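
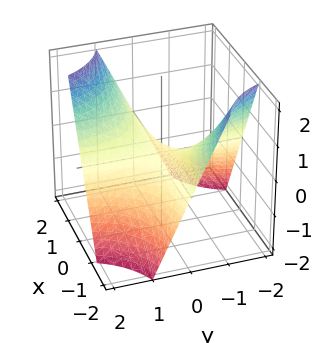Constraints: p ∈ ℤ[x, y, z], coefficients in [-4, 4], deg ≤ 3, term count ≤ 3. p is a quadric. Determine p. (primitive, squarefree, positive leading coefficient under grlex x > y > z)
1. Degree: a saddle surface; a quadric, so deg p = 2.
2. Checking where it meets the axes: the visible x-axis segment lies entirely on the surface; it crosses the z-axis at the gridline z = 0; every point of the y-axis in the box is on the surface.
3. The integer polynomial consistent with all of this is the stated p.

x*y - z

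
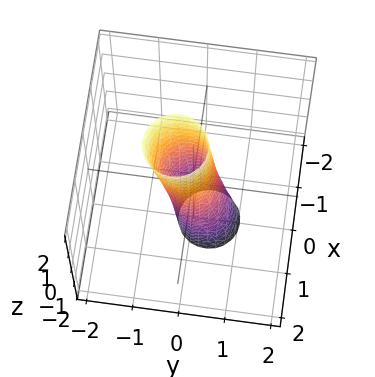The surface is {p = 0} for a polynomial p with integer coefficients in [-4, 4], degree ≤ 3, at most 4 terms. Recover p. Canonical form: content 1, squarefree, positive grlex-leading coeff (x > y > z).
First, deg p = 2.
Next, against the integer gridlines: the surface avoids every integer z-axis point in the box.
Finally, together with the visible shape, these determine p as stated.

3*x^2 + 3*y^2 + y*z - 1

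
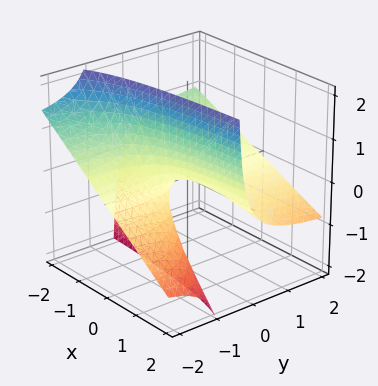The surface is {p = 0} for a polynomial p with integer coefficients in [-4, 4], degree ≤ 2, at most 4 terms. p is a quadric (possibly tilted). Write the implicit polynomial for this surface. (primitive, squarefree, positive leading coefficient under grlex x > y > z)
x*y + 2*y*z + z

The degree is 2 — no degree-1 surface has this shape.
Reading off the gridlines: one z-axis crossing is at z = 0; the visible y-axis segment lies entirely on the surface; the visible x-axis segment lies entirely on the surface.
The integer polynomial consistent with all of this is the stated p.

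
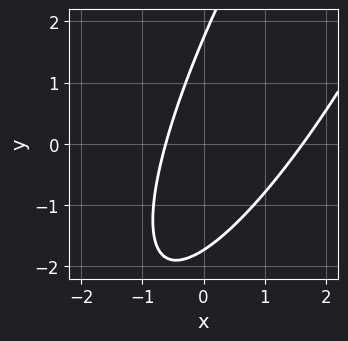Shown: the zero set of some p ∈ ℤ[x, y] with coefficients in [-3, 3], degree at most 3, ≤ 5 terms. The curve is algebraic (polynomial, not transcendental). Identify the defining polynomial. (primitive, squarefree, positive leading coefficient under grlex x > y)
First, degree: a generic line meets the curve in up to 2 points, so deg p = 2.
Finally, putting this together gives p.

3*x^2 - 3*x*y + y^2 - 3*x - 3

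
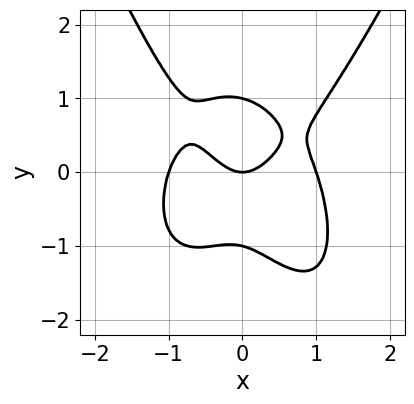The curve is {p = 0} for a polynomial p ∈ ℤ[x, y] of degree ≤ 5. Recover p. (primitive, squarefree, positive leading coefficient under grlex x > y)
3*x^4 - x*y^2 - 2*y^3 - 3*x^2 + 2*y

The degree is 4 — no degree-3 curve has this shape.
Observable constraints: among the integer gridlines, it crosses the y-axis at y ∈ {-1, 0, 1}; among the integer gridlines, it crosses the x-axis at x ∈ {-1, 0, 1}.
The integer polynomial consistent with all of this is the stated p.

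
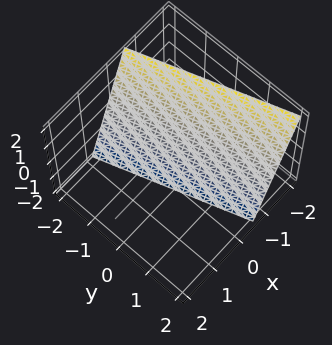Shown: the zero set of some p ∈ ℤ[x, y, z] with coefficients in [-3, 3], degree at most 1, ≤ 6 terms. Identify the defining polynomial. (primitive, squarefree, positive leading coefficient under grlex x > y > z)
3*x + y + z + 2

First, degree: every cross-section is a straight line — this is a plane, so deg p = 1.
Next, checking where it meets the axes: one y-axis crossing is at y = -2; it meets the z-axis at z = -2 (among the integer gridlines).
Finally, matching integer coefficients to the picture gives p.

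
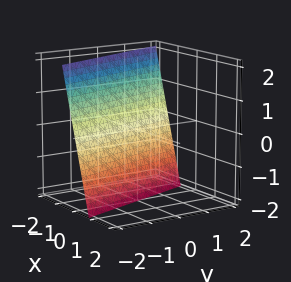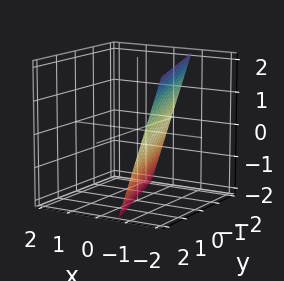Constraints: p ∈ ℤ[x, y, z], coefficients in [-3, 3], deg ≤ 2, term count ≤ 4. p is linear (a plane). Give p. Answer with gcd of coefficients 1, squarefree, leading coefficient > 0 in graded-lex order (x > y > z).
3*x + y + z + 2

The degree is 1 — the surface is flat (a plane).
Checking where it meets the axes: it meets the y-axis at y = -2 (among the integer gridlines); it meets the z-axis at z = -2 (among the integer gridlines).
Matching integer coefficients to the picture gives p.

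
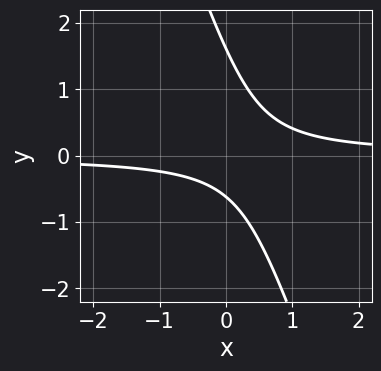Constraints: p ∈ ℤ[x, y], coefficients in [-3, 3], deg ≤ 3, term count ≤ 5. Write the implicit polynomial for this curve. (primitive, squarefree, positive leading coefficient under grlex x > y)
First, degree: no degree-1 curve has this shape, so deg p = 2.
Then, observable constraints: the curve avoids every integer x-axis point in the box.
Finally, the integer polynomial consistent with all of this is the stated p.

3*x*y + y^2 - y - 1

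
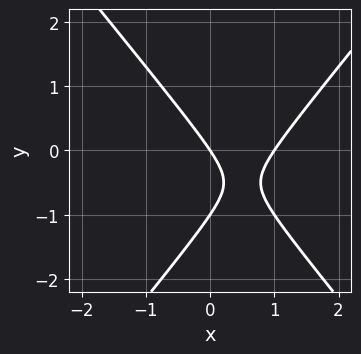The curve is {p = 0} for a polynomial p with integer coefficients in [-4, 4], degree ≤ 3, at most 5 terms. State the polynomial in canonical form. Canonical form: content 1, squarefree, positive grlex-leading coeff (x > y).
3*x^2 - 2*y^2 - 3*x - 2*y

First, deg p = 2.
Then, observable constraints: among the integer gridlines, it crosses the y-axis at y ∈ {-1, 0}; the x-axis gridline crossings are at x ∈ {0, 1}.
Finally, together with the visible shape, these determine p as stated.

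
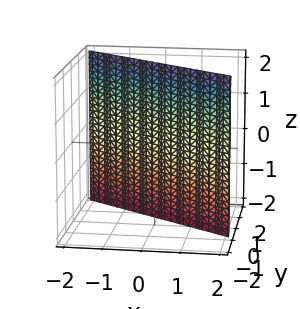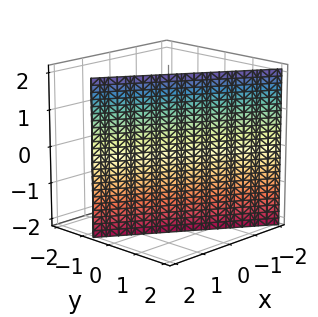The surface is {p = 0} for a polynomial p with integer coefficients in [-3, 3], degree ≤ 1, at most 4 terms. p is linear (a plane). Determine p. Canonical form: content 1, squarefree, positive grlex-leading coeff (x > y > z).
2*x + 3*y - 2

The degree is 1 — every cross-section is a straight line — this is a plane.
Reading off the gridlines: it crosses the x-axis at the gridline x = 1; no z-intercept at any integer in the box.
Solving for integer coefficients yields p as stated.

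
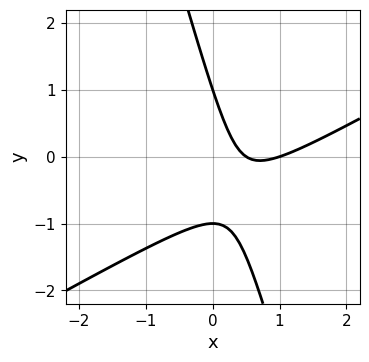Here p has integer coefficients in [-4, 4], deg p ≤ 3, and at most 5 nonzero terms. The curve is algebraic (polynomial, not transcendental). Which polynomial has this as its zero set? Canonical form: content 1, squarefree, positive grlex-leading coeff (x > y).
(a) deg p = 2.
(b) Checking where it meets the axes: among the integer gridlines, it crosses the y-axis at y ∈ {-1, 1}; one x-axis crossing is at x = 1.
(c) Matching integer coefficients to the picture gives p.

2*x^2 - 3*x*y - y^2 - 3*x + 1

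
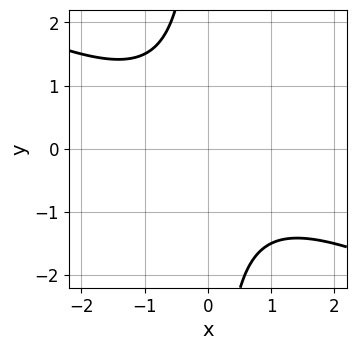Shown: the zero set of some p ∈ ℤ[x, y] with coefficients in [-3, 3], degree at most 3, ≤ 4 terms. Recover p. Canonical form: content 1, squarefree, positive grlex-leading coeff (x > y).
x^2 + 2*x*y + 2

First, degree: a generic line meets the curve in up to 2 points, so deg p = 2.
Next, checking where it meets the axes: the curve avoids every integer x-axis point in the box; the curve avoids every integer y-axis point in the box.
Finally, fitting integer coefficients to these (and the overall shape) gives p.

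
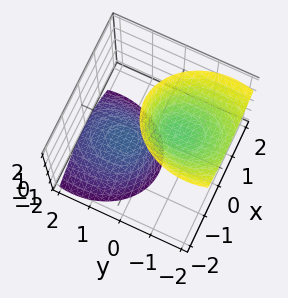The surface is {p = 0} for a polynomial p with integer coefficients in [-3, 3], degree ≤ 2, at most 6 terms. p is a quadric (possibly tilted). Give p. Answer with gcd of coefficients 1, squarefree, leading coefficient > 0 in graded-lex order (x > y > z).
3*x^2 - x*z + 2*y^2 + 3*y*z - z^2 + 2

The picture has 2 separate pieces. Treating them together as one polynomial.
The degree is 2 — a generic line meets the surface in up to 2 points.
From the axis intercepts and sections: it misses every integer gridline on the y-axis; no x-intercept at any integer in the box.
The integer polynomial consistent with all of this is the stated p.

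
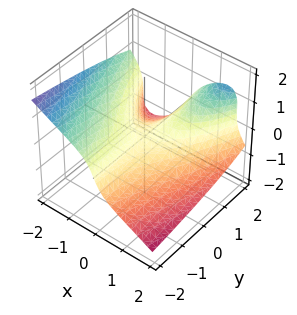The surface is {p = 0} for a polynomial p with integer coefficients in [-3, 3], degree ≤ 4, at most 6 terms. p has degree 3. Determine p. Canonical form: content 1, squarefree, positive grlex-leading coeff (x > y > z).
2*x^3 - 3*x*z^2 + 3*z^3 - 3*x*y + 3*z

First, degree: no degree-2 surface has this shape, so deg p = 3.
Then, observable constraints: it meets the x-axis at x = 0 (among the integer gridlines); every point of the y-axis in the box is on the surface; one z-axis crossing is at z = 0.
Finally, these observations pin down the coefficients.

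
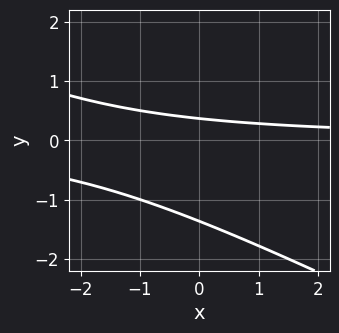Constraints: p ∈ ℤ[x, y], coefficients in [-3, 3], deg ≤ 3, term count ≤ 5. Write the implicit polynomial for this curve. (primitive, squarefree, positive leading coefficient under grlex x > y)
x*y + 2*y^2 + 2*y - 1

Degree: no degree-1 curve has this shape, so deg p = 2.
From the visible intercepts: the curve avoids every integer x-axis point in the box.
Solving for integer coefficients yields p as stated.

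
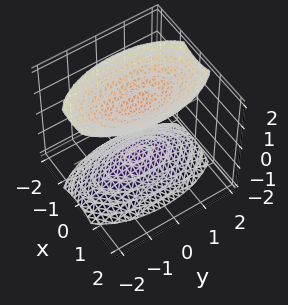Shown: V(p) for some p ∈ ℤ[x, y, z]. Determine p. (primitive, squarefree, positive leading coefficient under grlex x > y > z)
3*x^2 + y^2 - 2*z^2 + 3

First, the picture has 2 separate pieces. They look like related sheets of one shape, so recover p as a whole.
Next, degree: two sheets facing apart; a quadric, so deg p = 2.
Then, symmetries: it's symmetric under y → −y, forcing even powers of y; mirror symmetry x ↦ −x ⇒ only even powers of x; mirror symmetry z ↦ −z ⇒ only even powers of z.
Next, from the visible intercepts: no y-intercept at any integer in the box; no x-intercept at any integer in the box.
Finally, the integer polynomial consistent with all of this is the stated p.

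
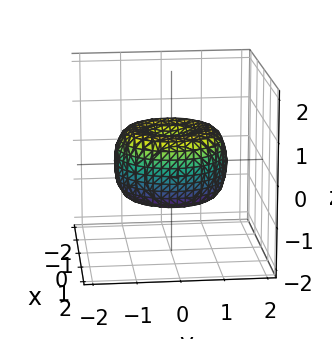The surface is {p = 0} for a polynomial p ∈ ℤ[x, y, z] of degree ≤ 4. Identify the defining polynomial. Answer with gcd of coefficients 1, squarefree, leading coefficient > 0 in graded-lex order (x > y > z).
2*x^4 + 4*x^2*y^2 + 2*y^4 - 3*x^2 - 3*y^2 + 3*z^2 - 1

First, deg p = 4. The shape is more complex than any degree-3 surface.
Next, by symmetry, every cross-section ⟂ z is a circle, so x, y appear only via x² + y².
Then, from the visible intercepts: a circular section at z = 0 has radius between 1 and 2.
Finally, these observations pin down the coefficients.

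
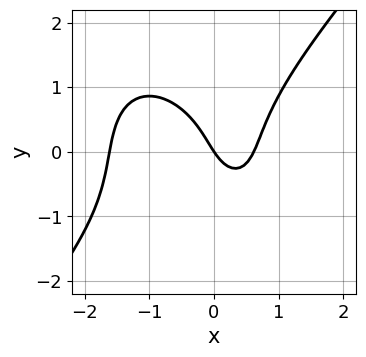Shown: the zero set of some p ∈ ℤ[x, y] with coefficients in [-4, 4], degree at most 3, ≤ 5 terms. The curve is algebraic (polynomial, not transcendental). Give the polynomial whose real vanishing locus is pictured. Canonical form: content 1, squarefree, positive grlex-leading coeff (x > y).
(a) The degree is 3 — no degree-2 curve has this shape.
(b) From the visible intercepts: it crosses the x-axis at the gridline x = 0; it meets the y-axis at y = 0 (among the integer gridlines).
(c) Matching integer coefficients to the picture gives p.

3*x^3 - 2*y^3 + 3*x^2 - 3*x - 2*y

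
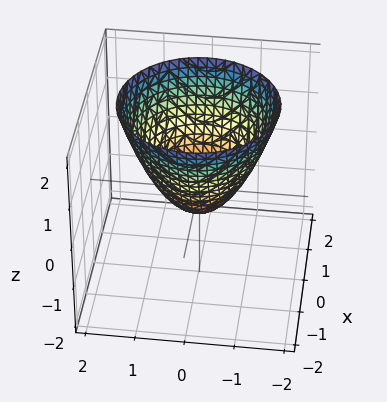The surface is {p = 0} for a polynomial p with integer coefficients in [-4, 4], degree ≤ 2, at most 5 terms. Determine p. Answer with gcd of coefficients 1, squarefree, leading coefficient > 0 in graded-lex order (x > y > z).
2*x^2 + 2*y^2 - 2*z - 1

(a) deg p = 2. The shape is more complex than any degree-1 surface.
(b) Symmetries: the z-axis is an axis of rotation, so x and y enter only as x² + y².
(c) Observable constraints: a circular section at z = 1 has radius between 1 and 2.
(d) Fitting integer coefficients to these (and the overall shape) gives p.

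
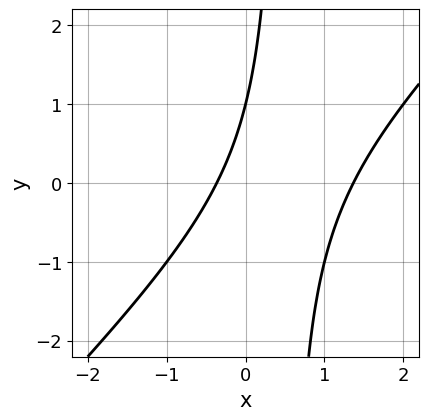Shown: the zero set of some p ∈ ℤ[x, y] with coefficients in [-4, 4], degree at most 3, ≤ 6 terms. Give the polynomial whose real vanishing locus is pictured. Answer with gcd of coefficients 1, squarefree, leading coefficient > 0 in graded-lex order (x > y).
2*x^2 - 2*x*y - 2*x + y - 1

First, the degree is 2 — the shape is more complex than any degree-1 curve.
Next, observable constraints: it meets the y-axis at y = 1 (among the integer gridlines).
Finally, fitting integer coefficients to these (and the overall shape) gives p.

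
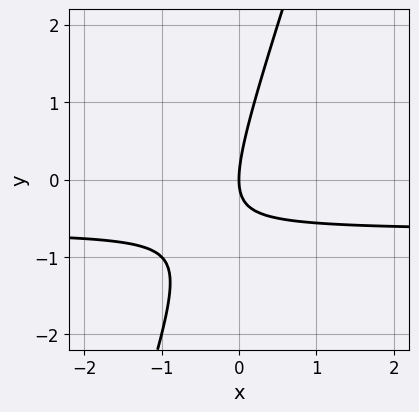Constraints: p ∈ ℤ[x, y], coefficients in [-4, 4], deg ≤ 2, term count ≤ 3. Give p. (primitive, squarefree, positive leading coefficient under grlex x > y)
1. deg p = 2. The shape is more complex than any degree-1 curve.
2. Reading off the gridlines: it meets the y-axis at y = 0 (among the integer gridlines); it meets the x-axis at x = 0 (among the integer gridlines).
3. Together with the visible shape, these determine p as stated.

3*x*y - y^2 + 2*x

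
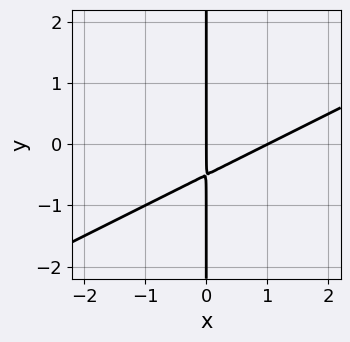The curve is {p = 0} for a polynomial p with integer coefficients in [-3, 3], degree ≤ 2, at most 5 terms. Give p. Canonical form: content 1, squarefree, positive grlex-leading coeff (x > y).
First, degree: the shape is more complex than any degree-1 curve, so deg p = 2.
Then, against the integer gridlines: the visible y-axis segment lies entirely on the curve; among the integer gridlines, it crosses the x-axis at x ∈ {0, 1}.
Finally, fitting integer coefficients to these (and the overall shape) gives p.

x^2 - 2*x*y - x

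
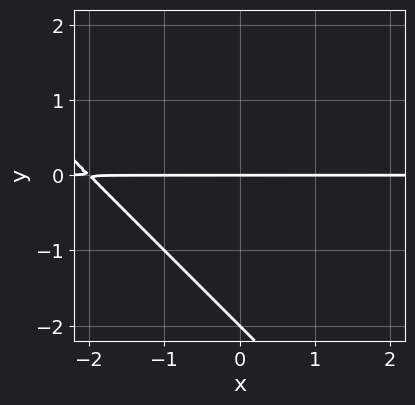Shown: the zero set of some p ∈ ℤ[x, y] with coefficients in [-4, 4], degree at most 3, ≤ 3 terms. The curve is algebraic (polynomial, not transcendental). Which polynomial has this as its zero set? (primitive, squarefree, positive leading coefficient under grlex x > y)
Degree: a generic line meets the curve in up to 2 points, so deg p = 2.
Against the integer gridlines: the y-axis gridline crossings are at y ∈ {-2, 0}; every point of the x-axis in the box is on the curve.
Fitting integer coefficients to these (and the overall shape) gives p.

x*y + y^2 + 2*y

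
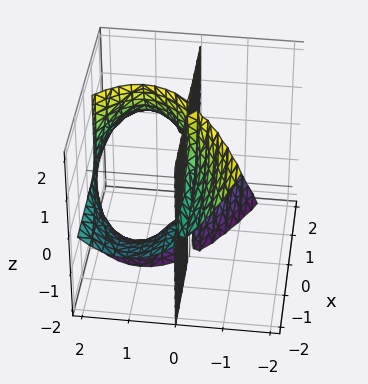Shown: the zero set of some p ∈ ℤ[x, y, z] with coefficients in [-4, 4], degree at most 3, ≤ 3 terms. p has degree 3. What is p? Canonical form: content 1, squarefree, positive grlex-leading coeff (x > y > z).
x*y*z + y^3 - 2*y^2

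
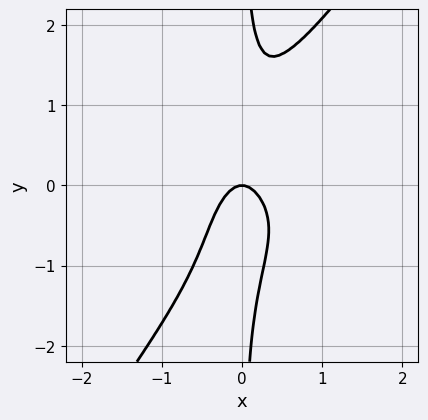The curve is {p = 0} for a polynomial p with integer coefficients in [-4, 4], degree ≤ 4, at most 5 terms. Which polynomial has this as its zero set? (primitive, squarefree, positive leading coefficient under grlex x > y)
3*x^2*y^2 - 2*x*y^3 + 3*x^2 + y

First, degree: a generic line meets the curve in up to 4 points, so deg p = 4.
Next, from the visible intercepts: it meets the y-axis at y = 0 (among the integer gridlines); it meets the x-axis at x = 0 (among the integer gridlines).
Finally, solving for integer coefficients yields p as stated.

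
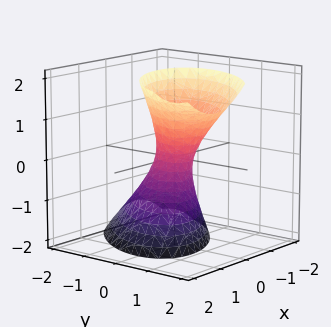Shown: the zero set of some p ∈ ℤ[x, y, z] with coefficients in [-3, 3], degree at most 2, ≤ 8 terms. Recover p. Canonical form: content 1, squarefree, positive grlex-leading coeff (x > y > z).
3*x^2 - 3*x*y + 3*y^2 - 2*y*z - z^2 - 1

(a) The degree is 2 — no degree-1 surface has this shape.
(b) From the axis intercepts and sections: it misses every integer gridline on the z-axis.
(c) Matching integer coefficients to the picture gives p.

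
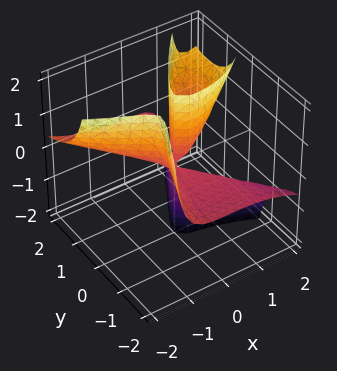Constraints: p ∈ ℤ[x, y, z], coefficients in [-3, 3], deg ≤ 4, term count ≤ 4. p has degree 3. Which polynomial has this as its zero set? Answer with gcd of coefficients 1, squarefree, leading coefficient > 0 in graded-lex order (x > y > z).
x^3 - 3*x*y*z + 2*y^2*z - x*z

1. The degree is 3 — the shape is more complex than any degree-2 surface.
2. Against the integer gridlines: the visible z-axis segment lies entirely on the surface; it crosses the x-axis at the gridline x = 0; the visible y-axis segment lies entirely on the surface.
3. Together with the visible shape, these determine p as stated.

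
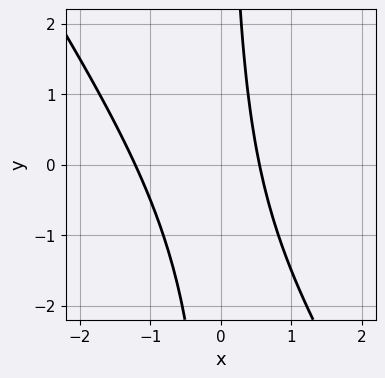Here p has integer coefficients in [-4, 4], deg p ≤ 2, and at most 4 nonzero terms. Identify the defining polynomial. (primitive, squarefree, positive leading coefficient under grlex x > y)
1. Degree: no degree-1 curve has this shape, so deg p = 2.
2. Against the integer gridlines: the curve avoids every integer y-axis point in the box.
3. These observations pin down the coefficients.

3*x^2 + 2*x*y + 2*x - 2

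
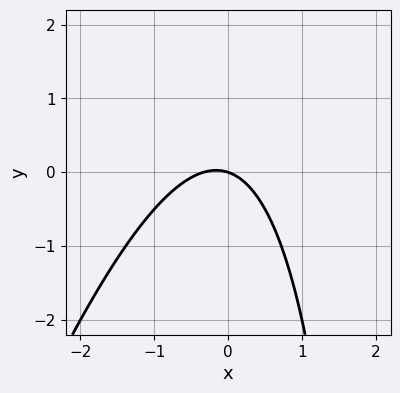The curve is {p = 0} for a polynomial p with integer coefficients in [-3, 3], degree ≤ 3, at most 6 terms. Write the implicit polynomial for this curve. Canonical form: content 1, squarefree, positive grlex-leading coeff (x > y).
(a) The degree is 2 — the shape is more complex than any degree-1 curve.
(b) From the axis intercepts and sections: it crosses the x-axis at the gridline x = 0; it crosses the y-axis at the gridline y = 0.
(c) Putting this together gives p.

3*x^2 - x*y + x + 3*y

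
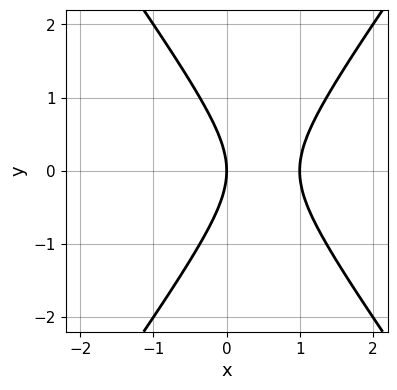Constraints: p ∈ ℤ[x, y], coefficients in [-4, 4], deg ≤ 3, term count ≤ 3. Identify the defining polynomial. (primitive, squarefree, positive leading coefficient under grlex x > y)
2*x^2 - y^2 - 2*x

The degree is 2 — no degree-1 curve has this shape.
Symmetries: mirror symmetry y ↦ −y ⇒ only even powers of y.
From the axis intercepts and sections: it meets the y-axis at y = 0 (among the integer gridlines); among the integer gridlines, it crosses the x-axis at x ∈ {0, 1}.
Solving for integer coefficients yields p as stated.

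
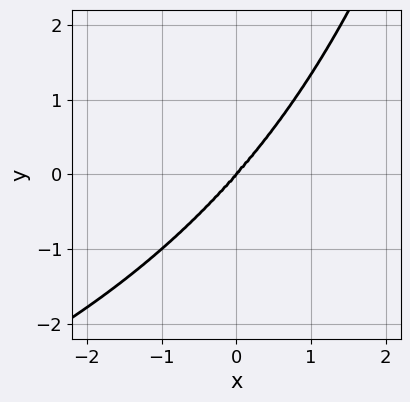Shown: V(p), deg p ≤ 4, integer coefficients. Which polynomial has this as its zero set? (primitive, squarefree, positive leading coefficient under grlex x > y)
x^2*y^2 + 3*x^3 - 2*y^3

1. deg p = 4. A generic line meets the curve in up to 4 points.
2. Observable constraints: one x-axis crossing is at x = 0; one y-axis crossing is at y = 0.
3. These observations pin down the coefficients.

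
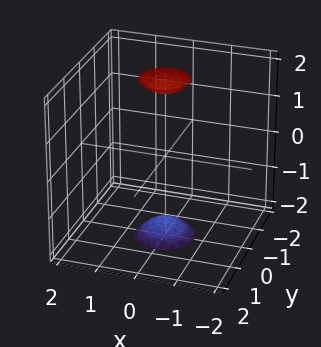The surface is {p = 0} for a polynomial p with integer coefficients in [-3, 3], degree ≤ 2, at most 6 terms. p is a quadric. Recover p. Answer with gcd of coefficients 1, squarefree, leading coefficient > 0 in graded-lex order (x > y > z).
3*x^2 + 3*y^2 - z^2 + 3

(a) I count 2 distinct pieces. Treating them together as one polynomial.
(b) The degree is 2 — two separate bowl-shaped sheets opening away from each other; a quadric.
(c) Symmetries: mirror symmetry z ↦ −z ⇒ only even powers of z; every cross-section ⟂ z is a circle, so x, y appear only via x² + y².
(d) Observable constraints: no x-intercept at any integer in the box; the surface avoids every integer y-axis point in the box; a circular section at z = -2 has radius between 0 and 1.
(e) Matching integer coefficients to the picture gives p.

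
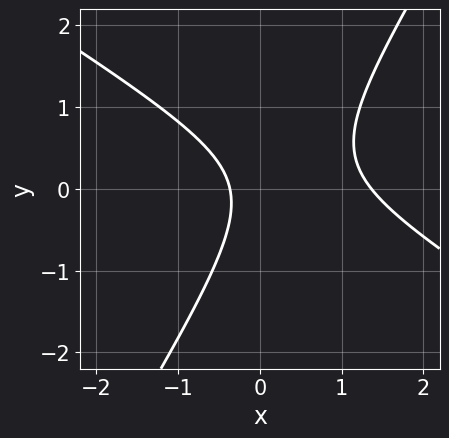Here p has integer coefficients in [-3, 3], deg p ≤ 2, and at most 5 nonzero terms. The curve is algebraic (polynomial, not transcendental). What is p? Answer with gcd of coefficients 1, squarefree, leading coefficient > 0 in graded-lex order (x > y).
The degree is 2 — a generic line meets the curve in up to 2 points.
From the axis intercepts and sections: it misses every integer gridline on the y-axis.
These observations pin down the coefficients.

2*x^2 + 2*x*y - 2*y^2 - 2*x - 1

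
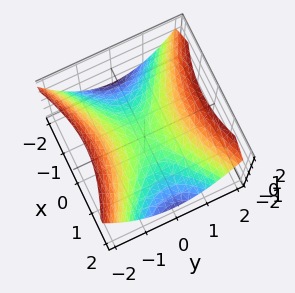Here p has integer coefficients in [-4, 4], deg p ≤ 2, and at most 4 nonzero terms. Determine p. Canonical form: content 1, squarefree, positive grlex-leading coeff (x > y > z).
First, the degree is 2 — a saddle surface; a quadric.
Next, symmetries: it's symmetric under x → −x, forcing even powers of x; the y ↦ −y reflection is a symmetry, so y appears only in even powers.
Then, checking where it meets the axes: it meets the y-axis at y = 0 (among the integer gridlines); one x-axis crossing is at x = 0; one z-axis crossing is at z = 0.
Finally, fitting integer coefficients to these (and the overall shape) gives p.

x^2 - 2*y^2 + 3*z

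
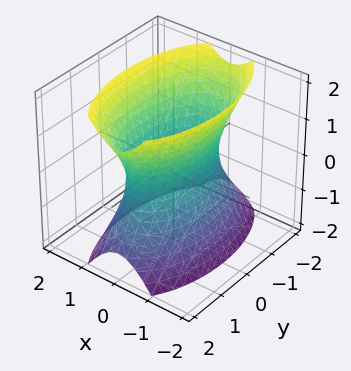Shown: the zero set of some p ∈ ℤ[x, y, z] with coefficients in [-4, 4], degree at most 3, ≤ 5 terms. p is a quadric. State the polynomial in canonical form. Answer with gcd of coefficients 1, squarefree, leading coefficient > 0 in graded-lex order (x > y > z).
3*x^2 + y^2 - z^2 - 2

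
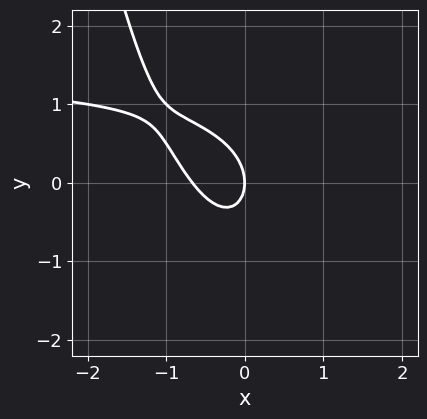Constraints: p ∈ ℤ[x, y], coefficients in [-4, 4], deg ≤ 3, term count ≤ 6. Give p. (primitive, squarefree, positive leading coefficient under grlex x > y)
1. Degree: the shape is more complex than any degree-2 curve, so deg p = 3.
2. From the axis intercepts and sections: one y-axis crossing is at y = 0; it meets the x-axis at x = 0 (among the integer gridlines).
3. These observations pin down the coefficients.

2*x^2*y - 3*x^2 - x*y - 2*y^2 - 2*x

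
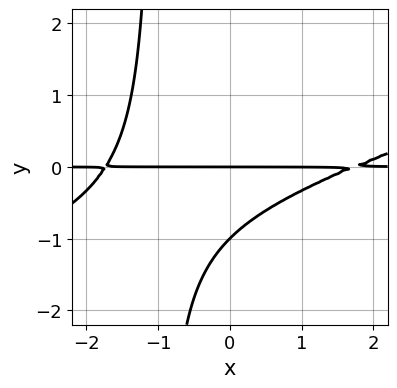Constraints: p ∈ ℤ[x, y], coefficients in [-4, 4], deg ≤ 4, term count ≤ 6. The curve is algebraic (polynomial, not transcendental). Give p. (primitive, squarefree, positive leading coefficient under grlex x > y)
(a) Degree: the shape is more complex than any degree-2 curve, so deg p = 3.
(b) Checking where it meets the axes: among the integer gridlines, it crosses the y-axis at y ∈ {-1, 0}; every point of the x-axis in the box is on the curve.
(c) The integer polynomial consistent with all of this is the stated p.

x^2*y - 3*x*y^2 - 3*y^2 - 3*y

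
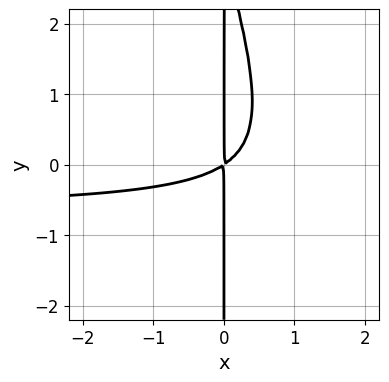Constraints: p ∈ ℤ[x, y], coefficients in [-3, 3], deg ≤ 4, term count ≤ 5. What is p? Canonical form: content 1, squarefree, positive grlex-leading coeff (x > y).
3*x^2*y + x*y^2 + 2*x^2 - 3*x*y

deg p = 3. The shape is more complex than any degree-2 curve.
Reading off the gridlines: the visible y-axis segment lies entirely on the curve.
Together with the visible shape, these determine p as stated.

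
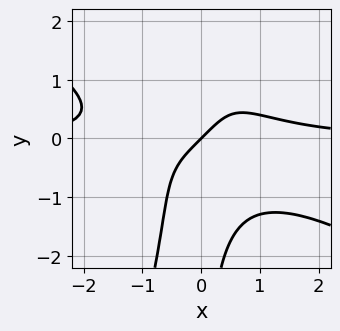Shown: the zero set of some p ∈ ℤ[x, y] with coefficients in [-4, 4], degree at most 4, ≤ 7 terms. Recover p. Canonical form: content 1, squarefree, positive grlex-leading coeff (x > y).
(a) deg p = 4. The shape is more complex than any degree-3 curve.
(b) From the axis intercepts and sections: it crosses the x-axis at the gridline x = 0; it crosses the y-axis at the gridline y = 0.
(c) Solving for integer coefficients yields p as stated.

2*x^3*y + 3*x^2*y^2 - x*y^3 - 2*x + 2*y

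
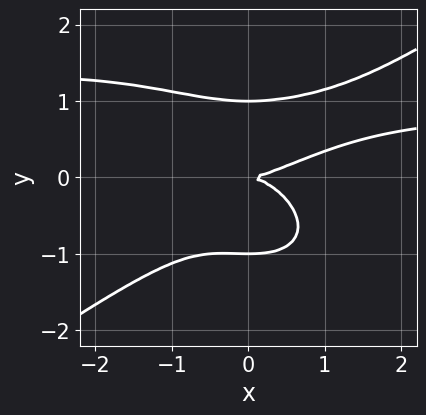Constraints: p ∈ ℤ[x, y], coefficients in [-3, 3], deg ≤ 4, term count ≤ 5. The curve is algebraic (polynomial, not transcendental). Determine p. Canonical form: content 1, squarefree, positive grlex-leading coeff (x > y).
x^3*y - 3*y^4 - x^3 + x^2*y + 3*y^2

1. deg p = 4.
2. From the visible intercepts: among the integer gridlines, it crosses the y-axis at y ∈ {-1, 0, 1}; it crosses the x-axis at the gridline x = 0.
3. These observations pin down the coefficients.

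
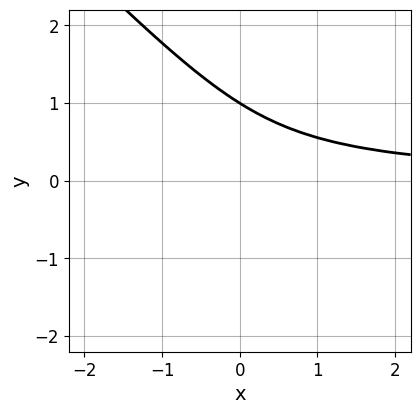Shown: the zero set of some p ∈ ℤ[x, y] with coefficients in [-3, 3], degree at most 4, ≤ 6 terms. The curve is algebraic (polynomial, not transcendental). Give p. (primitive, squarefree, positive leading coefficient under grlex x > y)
3*x*y^2 + 3*y^3 + 2*x*y - y - 2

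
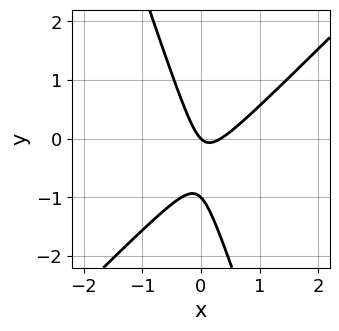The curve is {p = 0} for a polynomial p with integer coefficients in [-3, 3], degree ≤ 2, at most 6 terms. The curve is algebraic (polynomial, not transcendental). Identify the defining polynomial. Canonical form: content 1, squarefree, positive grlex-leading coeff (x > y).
3*x^2 - 2*x*y - y^2 - x - y

The degree is 2 — the shape is more complex than any degree-1 curve.
Checking where it meets the axes: it meets the x-axis at x = 0 (among the integer gridlines); among the integer gridlines, it crosses the y-axis at y ∈ {-1, 0}.
Solving for integer coefficients yields p as stated.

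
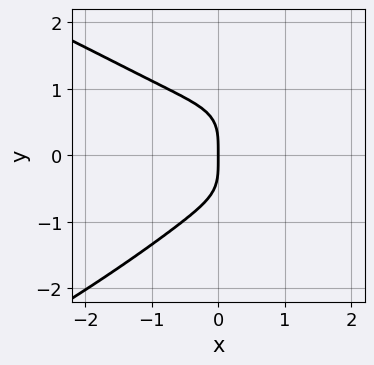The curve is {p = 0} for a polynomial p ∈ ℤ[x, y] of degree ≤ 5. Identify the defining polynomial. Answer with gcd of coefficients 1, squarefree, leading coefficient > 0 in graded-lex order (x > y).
The degree is 4 — a generic line meets the curve in up to 4 points.
Checking where it meets the axes: one x-axis crossing is at x = 0; it crosses the y-axis at the gridline y = 0.
Together with the visible shape, these determine p as stated.

3*y^4 + 3*x^3 + 2*x^2*y - x^2 + 3*x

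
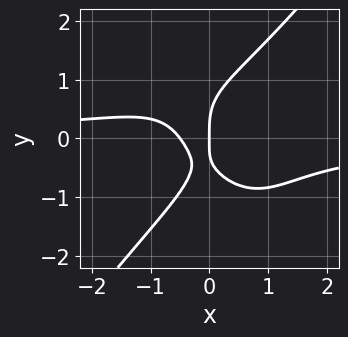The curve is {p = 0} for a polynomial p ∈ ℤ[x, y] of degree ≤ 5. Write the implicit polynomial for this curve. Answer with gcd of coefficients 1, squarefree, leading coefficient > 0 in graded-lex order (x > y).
(a) Degree: the shape is more complex than any degree-3 curve, so deg p = 4.
(b) Checking where it meets the axes: it crosses the x-axis at the gridline x = 0; it crosses the y-axis at the gridline y = 0.
(c) Putting this together gives p.

2*x^3*y - y^4 + 2*x^2 + x*y + x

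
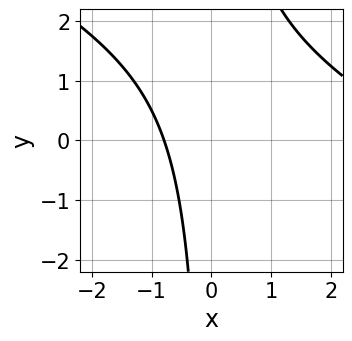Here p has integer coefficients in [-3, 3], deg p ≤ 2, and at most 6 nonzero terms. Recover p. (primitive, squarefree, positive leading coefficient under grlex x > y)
1. Degree: a generic line meets the curve in up to 2 points, so deg p = 2.
2. Reading off the gridlines: it misses every integer gridline on the y-axis.
3. Fitting integer coefficients to these (and the overall shape) gives p.

x^2 + 2*x*y - 3*x - 3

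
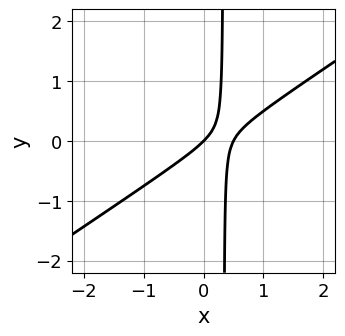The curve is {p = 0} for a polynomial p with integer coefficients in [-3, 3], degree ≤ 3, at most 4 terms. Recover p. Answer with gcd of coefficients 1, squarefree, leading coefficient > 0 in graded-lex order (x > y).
First, degree: a generic line meets the curve in up to 2 points, so deg p = 2.
Next, reading off the gridlines: one x-axis crossing is at x = 0; it meets the y-axis at y = 0 (among the integer gridlines).
Finally, putting this together gives p.

2*x^2 - 3*x*y - x + y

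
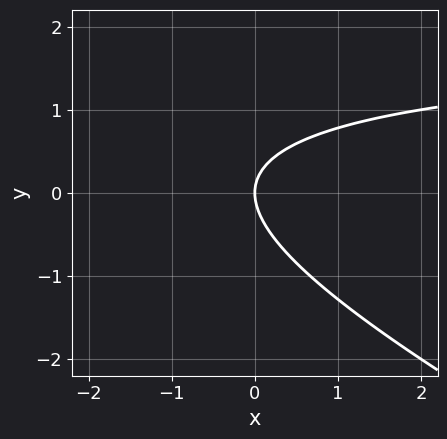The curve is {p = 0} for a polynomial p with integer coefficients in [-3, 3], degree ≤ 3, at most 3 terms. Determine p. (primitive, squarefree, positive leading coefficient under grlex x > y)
1. deg p = 2. A generic line meets the curve in up to 2 points.
2. Observable constraints: it crosses the y-axis at the gridline y = 0; one x-axis crossing is at x = 0.
3. These observations pin down the coefficients.

x*y + 2*y^2 - 2*x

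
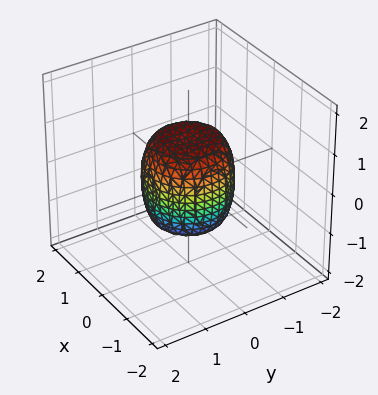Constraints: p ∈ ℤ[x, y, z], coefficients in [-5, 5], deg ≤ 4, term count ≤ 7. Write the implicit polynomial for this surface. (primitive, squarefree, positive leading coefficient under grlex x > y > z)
2*x^4 + 4*x^2*y^2 + 2*y^4 - x^2 - y^2 + z^2 - 1

1. Degree: no degree-3 surface has this shape, so deg p = 4.
2. Symmetry: the surface is invariant under rotation about z: p = q(x² + y², z).
3. From the axis intercepts and sections: the z-axis gridline crossings are at z ∈ {-1, 1}; among the integer gridlines, it crosses the x-axis at x ∈ {-1, 1}; a circular section at z = -1 has radius between 0 and 1; the y-axis gridline crossings are at y ∈ {-1, 1}.
4. The integer polynomial consistent with all of this is the stated p.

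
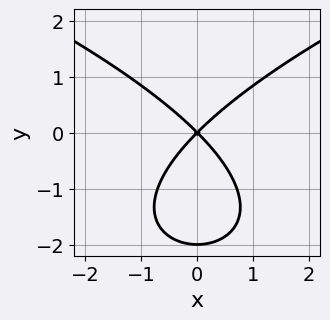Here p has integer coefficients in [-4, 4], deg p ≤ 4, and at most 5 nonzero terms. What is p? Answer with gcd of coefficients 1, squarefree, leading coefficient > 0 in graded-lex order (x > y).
First, the degree is 3 — the shape is more complex than any degree-2 curve.
Then, symmetries: mirror symmetry x ↦ −x ⇒ only even powers of x.
Then, observable constraints: it crosses the x-axis at the gridline x = 0; the y-axis gridline crossings are at y ∈ {-2, 0}.
Finally, solving for integer coefficients yields p as stated.

y^3 - 2*x^2 + 2*y^2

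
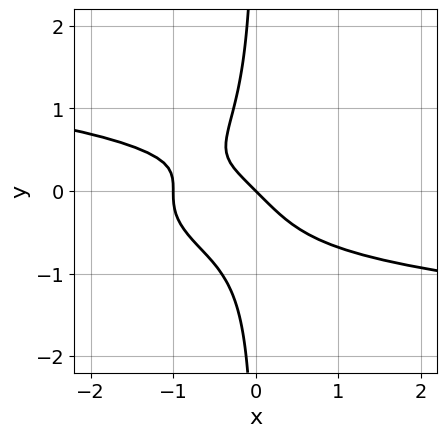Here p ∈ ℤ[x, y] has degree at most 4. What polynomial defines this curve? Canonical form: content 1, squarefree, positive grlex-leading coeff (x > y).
Degree: the shape is more complex than any degree-3 curve, so deg p = 4.
Reading off the gridlines: among the integer gridlines, it crosses the x-axis at x ∈ {-1, 0}; one y-axis crossing is at y = 0.
Together with the visible shape, these determine p as stated.

2*x*y^3 + x^2 + x*y + x + y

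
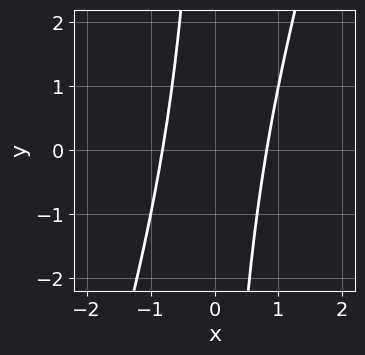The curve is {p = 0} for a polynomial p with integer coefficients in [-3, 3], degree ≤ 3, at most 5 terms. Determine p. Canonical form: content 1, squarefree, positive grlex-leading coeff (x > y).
The degree is 2 — no degree-1 curve has this shape.
Observable constraints: the curve avoids every integer y-axis point in the box.
Fitting integer coefficients to these (and the overall shape) gives p.

3*x^2 - x*y - 2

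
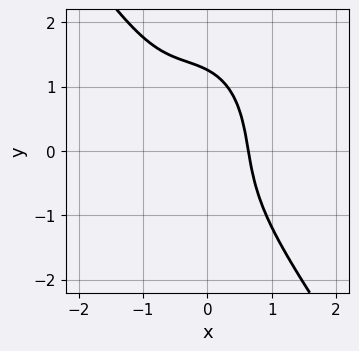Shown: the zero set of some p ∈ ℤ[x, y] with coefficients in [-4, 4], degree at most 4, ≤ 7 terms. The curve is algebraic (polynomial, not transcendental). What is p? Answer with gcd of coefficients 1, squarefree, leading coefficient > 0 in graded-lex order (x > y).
3*x^3 + y^3 + 3*x^2 + 2*x*y - 2

(a) deg p = 3. No degree-2 curve has this shape.
(b) Solving for integer coefficients yields p as stated.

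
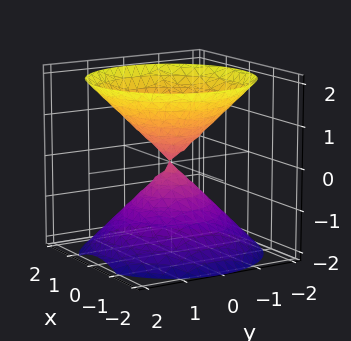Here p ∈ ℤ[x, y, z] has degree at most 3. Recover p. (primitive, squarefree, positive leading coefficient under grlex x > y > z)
x^2 + y^2 - z^2

(a) There are 2 components. They look like related sheets of one shape, so recover p as a whole.
(b) deg p = 2. A double cone through the origin; a quadric.
(c) Symmetry: every cross-section ⟂ z is a circle, so x, y appear only via x² + y²; mirror symmetry z ↦ −z ⇒ only even powers of z.
(d) Observable constraints: it meets the y-axis at y = 0 (among the integer gridlines); one z-axis crossing is at z = 0; it meets the x-axis at x = 0 (among the integer gridlines).
(e) These observations pin down the coefficients.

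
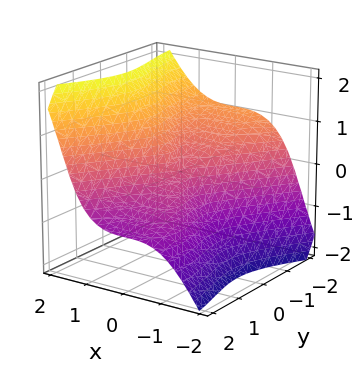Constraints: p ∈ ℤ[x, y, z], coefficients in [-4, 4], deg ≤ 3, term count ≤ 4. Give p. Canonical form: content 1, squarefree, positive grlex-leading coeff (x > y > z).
The degree is 3 — no degree-2 surface has this shape.
Observable constraints: it crosses the x-axis at the gridline x = 0; one z-axis crossing is at z = 0; it crosses the y-axis at the gridline y = 0.
These observations pin down the coefficients.

3*x^3 - y^3 - 2*y^2*z - z^3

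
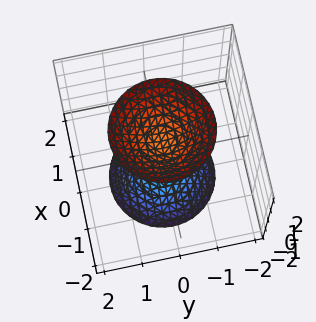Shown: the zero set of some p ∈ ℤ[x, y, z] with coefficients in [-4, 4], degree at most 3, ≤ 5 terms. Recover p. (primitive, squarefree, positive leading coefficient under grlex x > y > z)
The picture has 2 separate pieces. They look like related sheets of one shape, so recover p as a whole.
Degree: no degree-1 surface has this shape, so deg p = 2.
By symmetry, the surface is invariant under rotation about z: p = q(x² + y², z).
Against the integer gridlines: no x-intercept at any integer in the box; among the integer gridlines, it crosses the z-axis at z ∈ {-1, 1}; it misses every integer gridline on the y-axis.
Matching integer coefficients to the picture gives p.

2*x^2 + 2*y^2 - z^2 + 1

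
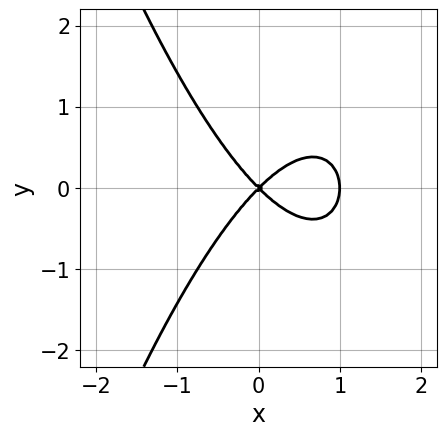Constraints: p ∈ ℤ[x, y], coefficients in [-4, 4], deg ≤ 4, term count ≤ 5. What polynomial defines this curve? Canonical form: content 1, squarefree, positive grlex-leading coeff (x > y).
x^3 - x^2 + y^2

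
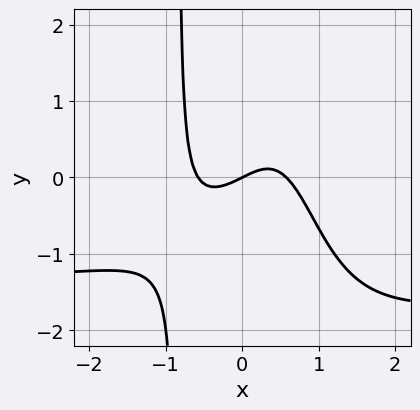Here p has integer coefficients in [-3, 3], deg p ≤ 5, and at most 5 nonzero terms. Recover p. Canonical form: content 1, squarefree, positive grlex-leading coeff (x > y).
deg p = 4. A generic line meets the curve in up to 4 points.
Observable constraints: it crosses the x-axis at the gridline x = 0; it meets the y-axis at y = 0 (among the integer gridlines).
These observations pin down the coefficients.

2*x^3*y + 3*x^3 - x^2*y - x + 2*y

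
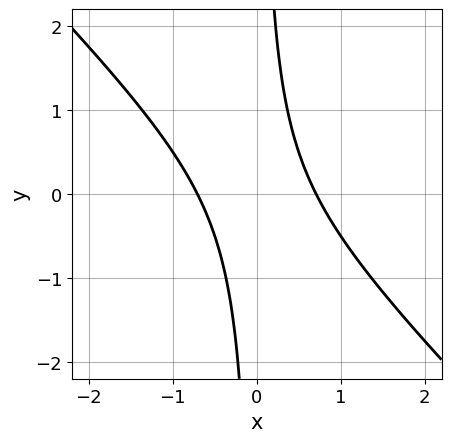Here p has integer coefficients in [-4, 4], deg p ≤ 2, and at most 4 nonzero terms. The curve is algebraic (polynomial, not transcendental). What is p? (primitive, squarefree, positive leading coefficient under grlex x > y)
The degree is 2 — the shape is more complex than any degree-1 curve.
Checking where it meets the axes: it misses every integer gridline on the y-axis.
Matching integer coefficients to the picture gives p.

2*x^2 + 2*x*y - 1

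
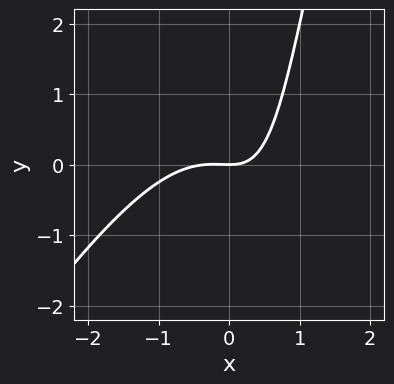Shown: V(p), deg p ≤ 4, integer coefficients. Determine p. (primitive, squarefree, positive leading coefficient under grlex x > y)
3*x^3 - 2*x^2*y + x^2 + 3*x*y - 3*y

1. Degree: the shape is more complex than any degree-2 curve, so deg p = 3.
2. Checking where it meets the axes: it crosses the x-axis at the gridline x = 0; it meets the y-axis at y = 0 (among the integer gridlines).
3. Together with the visible shape, these determine p as stated.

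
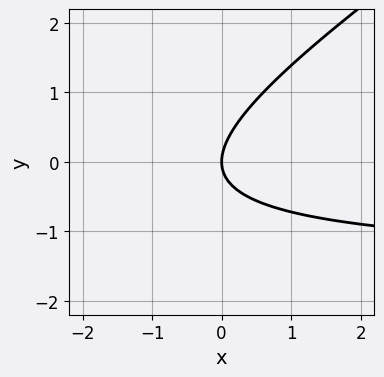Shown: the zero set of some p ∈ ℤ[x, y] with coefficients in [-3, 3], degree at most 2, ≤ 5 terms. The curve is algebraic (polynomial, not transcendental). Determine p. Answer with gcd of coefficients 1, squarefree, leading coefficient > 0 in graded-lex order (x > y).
(a) The degree is 2 — a generic line meets the curve in up to 2 points.
(b) From the axis intercepts and sections: it crosses the y-axis at the gridline y = 0; it crosses the x-axis at the gridline x = 0.
(c) Putting this together gives p.

2*x*y - 3*y^2 + 3*x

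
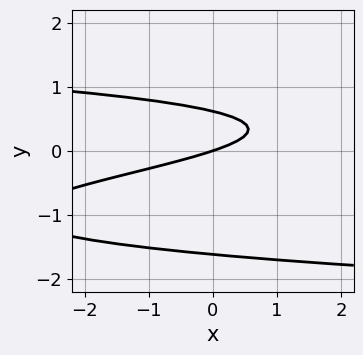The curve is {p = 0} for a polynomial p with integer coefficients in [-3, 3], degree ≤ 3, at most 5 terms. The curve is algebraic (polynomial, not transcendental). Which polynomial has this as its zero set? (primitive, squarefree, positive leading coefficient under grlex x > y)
1. Degree: a generic line meets the curve in up to 3 points, so deg p = 3.
2. Observable constraints: it meets the x-axis at x = 0 (among the integer gridlines); it meets the y-axis at y = 0 (among the integer gridlines).
3. Matching integer coefficients to the picture gives p.

3*y^3 + 3*y^2 + x - 3*y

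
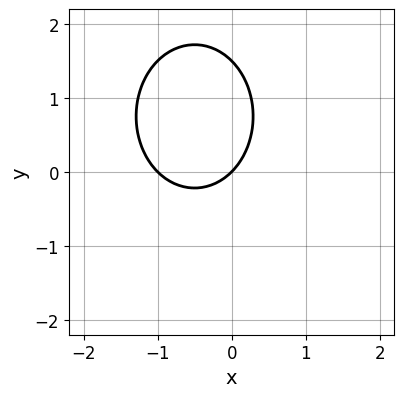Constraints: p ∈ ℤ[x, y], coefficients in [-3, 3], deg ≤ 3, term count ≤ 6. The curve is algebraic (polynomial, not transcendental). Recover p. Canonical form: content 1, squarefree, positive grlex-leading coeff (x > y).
The degree is 2 — a generic line meets the curve in up to 2 points.
From the visible intercepts: it meets the y-axis at y = 0 (among the integer gridlines); among the integer gridlines, it crosses the x-axis at x ∈ {-1, 0}.
Matching integer coefficients to the picture gives p.

3*x^2 + 2*y^2 + 3*x - 3*y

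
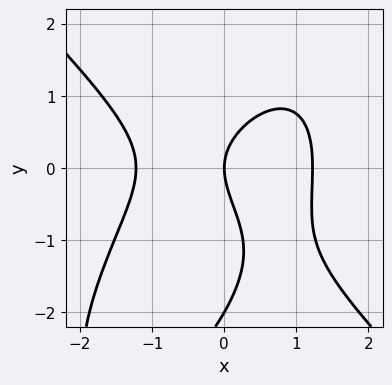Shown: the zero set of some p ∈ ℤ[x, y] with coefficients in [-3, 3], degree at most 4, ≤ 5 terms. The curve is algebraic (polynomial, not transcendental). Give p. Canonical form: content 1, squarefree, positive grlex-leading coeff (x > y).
2*x^3 - x*y^2 + y^3 + 2*y^2 - 3*x

deg p = 3.
From the visible intercepts: it meets the x-axis at x = 0 (among the integer gridlines); the y-axis gridline crossings are at y ∈ {-2, 0}.
Fitting integer coefficients to these (and the overall shape) gives p.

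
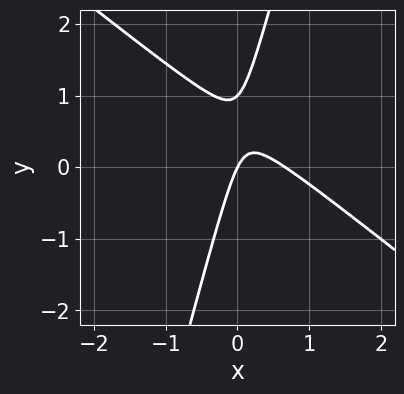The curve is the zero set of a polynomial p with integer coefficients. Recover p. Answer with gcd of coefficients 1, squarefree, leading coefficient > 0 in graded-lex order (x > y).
The degree is 2 — the shape is more complex than any degree-1 curve.
Against the integer gridlines: it meets the x-axis at x = 0 (among the integer gridlines); the y-axis gridline crossings are at y ∈ {0, 1}.
Assembling these constraints gives the stated polynomial.

3*x^2 + 3*x*y - y^2 - 2*x + y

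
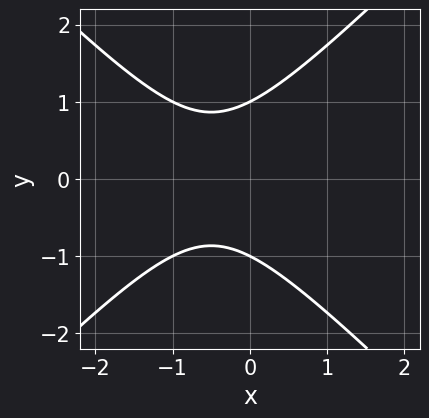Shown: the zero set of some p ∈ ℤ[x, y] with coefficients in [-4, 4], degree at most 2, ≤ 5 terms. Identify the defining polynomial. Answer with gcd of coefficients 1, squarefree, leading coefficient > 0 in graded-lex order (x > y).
First, degree: no degree-1 curve has this shape, so deg p = 2.
Next, symmetries: the y ↦ −y reflection is a symmetry, so y appears only in even powers.
Next, reading off the gridlines: no x-intercept at any integer in the box; the y-axis gridline crossings are at y ∈ {-1, 1}.
Finally, putting this together gives p.

x^2 - y^2 + x + 1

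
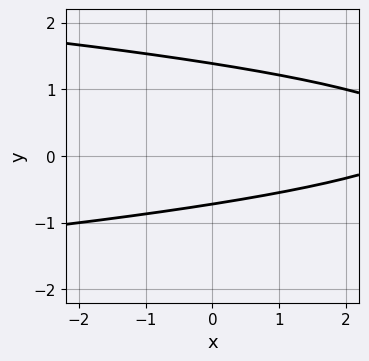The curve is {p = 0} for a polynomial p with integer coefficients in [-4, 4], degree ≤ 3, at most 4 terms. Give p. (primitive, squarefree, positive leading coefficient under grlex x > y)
3*y^2 + x - 2*y - 3

Degree: the shape is more complex than any degree-1 curve, so deg p = 2.
From the axis intercepts and sections: no x-intercept at any integer in the box.
Fitting integer coefficients to these (and the overall shape) gives p.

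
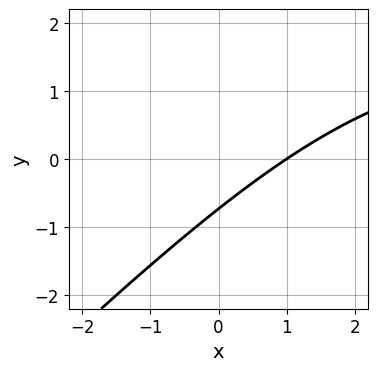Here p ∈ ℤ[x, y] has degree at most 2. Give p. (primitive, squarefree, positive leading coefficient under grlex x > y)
x*y - y^2 - 2*x + 2*y + 2

(a) deg p = 2. The shape is more complex than any degree-1 curve.
(b) From the visible intercepts: one x-axis crossing is at x = 1.
(c) Putting this together gives p.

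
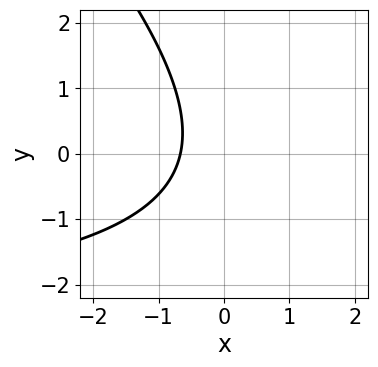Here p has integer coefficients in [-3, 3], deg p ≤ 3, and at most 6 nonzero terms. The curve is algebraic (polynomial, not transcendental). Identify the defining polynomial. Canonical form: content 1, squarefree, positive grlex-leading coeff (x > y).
x*y + y^2 + 3*x + 2

(a) Degree: a generic line meets the curve in up to 2 points, so deg p = 2.
(b) Observable constraints: no y-intercept at any integer in the box.
(c) Matching integer coefficients to the picture gives p.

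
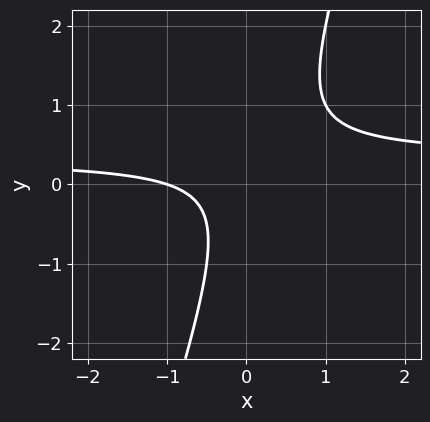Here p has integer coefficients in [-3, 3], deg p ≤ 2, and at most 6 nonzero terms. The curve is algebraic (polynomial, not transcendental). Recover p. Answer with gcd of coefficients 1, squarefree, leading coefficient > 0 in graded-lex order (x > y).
1. The degree is 2 — no degree-1 curve has this shape.
2. Reading off the gridlines: it crosses the x-axis at the gridline x = -1; the curve avoids every integer y-axis point in the box.
3. Putting this together gives p.

3*x*y - y^2 - x - 1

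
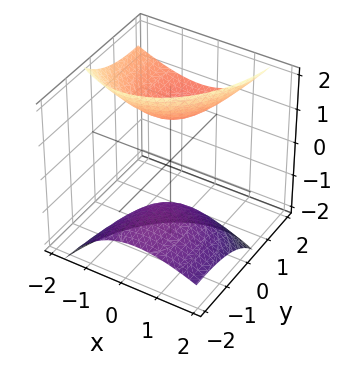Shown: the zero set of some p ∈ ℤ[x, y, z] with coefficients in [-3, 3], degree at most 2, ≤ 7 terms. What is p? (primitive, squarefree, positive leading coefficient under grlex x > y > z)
2*x^2 + 2*x*z + y^2 - 3*y*z - z^2 + 2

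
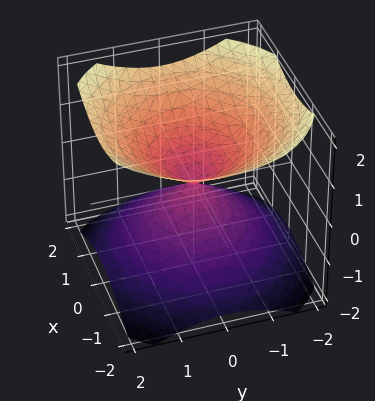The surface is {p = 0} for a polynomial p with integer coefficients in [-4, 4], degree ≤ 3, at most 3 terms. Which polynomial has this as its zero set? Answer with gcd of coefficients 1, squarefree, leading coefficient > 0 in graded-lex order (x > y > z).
2*x^2 + 2*y^2 - 3*z^2

I count 2 distinct pieces. They look like related sheets of one shape, so recover p as a whole.
deg p = 2. A double cone through the origin; a quadric.
Symmetries: rotational symmetry about the z-axis ⇒ p depends on x, y only through x² + y²; mirror symmetry z ↦ −z ⇒ only even powers of z.
Reading off the gridlines: it crosses the y-axis at the gridline y = 0; a circular section at z = -1 has radius between 1 and 2.
Matching integer coefficients to the picture gives p.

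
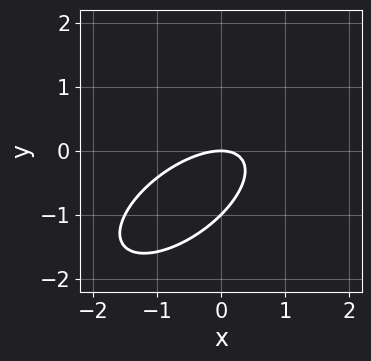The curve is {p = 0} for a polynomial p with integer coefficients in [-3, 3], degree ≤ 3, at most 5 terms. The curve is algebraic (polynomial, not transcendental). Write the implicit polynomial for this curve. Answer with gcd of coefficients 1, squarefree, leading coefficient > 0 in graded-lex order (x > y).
1. deg p = 2. The shape is more complex than any degree-1 curve.
2. Against the integer gridlines: it meets the x-axis at x = 0 (among the integer gridlines); among the integer gridlines, it crosses the y-axis at y ∈ {-1, 0}.
3. Assembling these constraints gives the stated polynomial.

2*x^2 - 3*x*y + 3*y^2 + 3*y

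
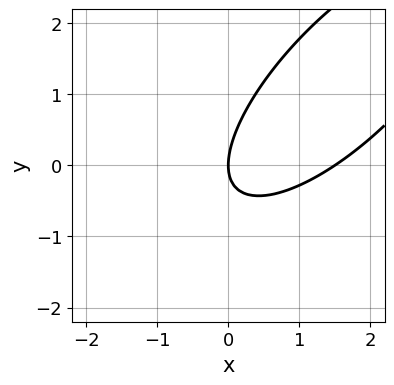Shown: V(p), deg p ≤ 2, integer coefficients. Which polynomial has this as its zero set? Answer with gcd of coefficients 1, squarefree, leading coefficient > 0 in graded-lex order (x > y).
(a) deg p = 2. No degree-1 curve has this shape.
(b) Checking where it meets the axes: it meets the x-axis at x = 0 (among the integer gridlines); it meets the y-axis at y = 0 (among the integer gridlines).
(c) Assembling these constraints gives the stated polynomial.

2*x^2 - 3*x*y + 2*y^2 - 3*x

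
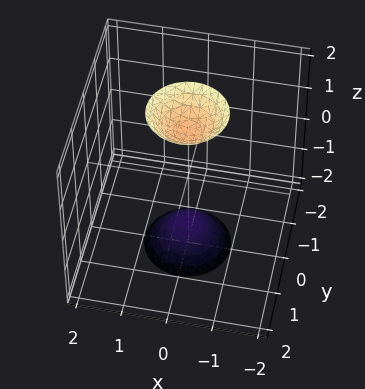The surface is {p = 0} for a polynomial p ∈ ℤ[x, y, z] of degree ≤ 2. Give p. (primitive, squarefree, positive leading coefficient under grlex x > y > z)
3*x^2 + 3*y^2 - z^2 + 2

1. The picture has 2 separate pieces.
2. Degree: two sheets facing apart; a quadric, so deg p = 2.
3. By symmetry, the z-axis is an axis of rotation, so x and y enter only as x² + y²; mirror symmetry z ↦ −z ⇒ only even powers of z.
4. Against the integer gridlines: no x-intercept at any integer in the box; it misses every integer gridline on the y-axis.
5. Fitting integer coefficients to these (and the overall shape) gives p.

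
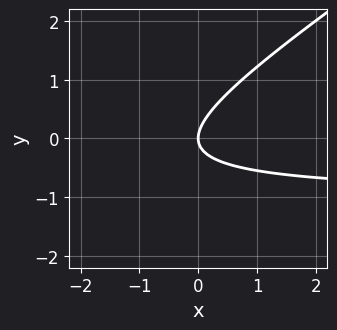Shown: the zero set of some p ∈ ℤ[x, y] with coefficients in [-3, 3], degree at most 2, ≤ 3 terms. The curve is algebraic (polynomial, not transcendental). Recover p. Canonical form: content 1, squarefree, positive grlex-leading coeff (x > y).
2*x*y - 3*y^2 + 2*x

The degree is 2 — a generic line meets the curve in up to 2 points.
Observable constraints: it crosses the y-axis at the gridline y = 0; it meets the x-axis at x = 0 (among the integer gridlines).
The integer polynomial consistent with all of this is the stated p.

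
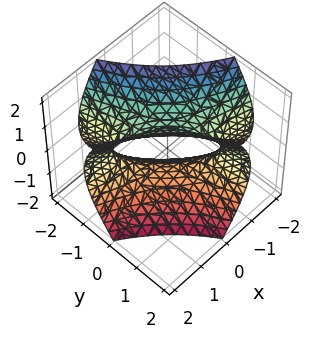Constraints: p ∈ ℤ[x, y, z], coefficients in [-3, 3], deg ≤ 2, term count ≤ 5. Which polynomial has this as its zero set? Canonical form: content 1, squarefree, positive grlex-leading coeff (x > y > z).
x^2 + 3*x*y + y^2 - z^2 + 1

First, deg p = 2.
Next, observable constraints: the z-axis gridline crossings are at z ∈ {-1, 1}; no x-intercept at any integer in the box; the surface avoids every integer y-axis point in the box.
Finally, matching integer coefficients to the picture gives p.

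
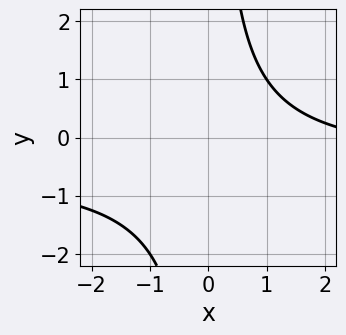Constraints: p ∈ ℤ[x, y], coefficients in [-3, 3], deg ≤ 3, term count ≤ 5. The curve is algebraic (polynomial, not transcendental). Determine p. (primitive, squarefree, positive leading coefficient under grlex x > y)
2*x*y + x - 3

First, degree: no degree-1 curve has this shape, so deg p = 2.
Next, from the axis intercepts and sections: the curve avoids every integer y-axis point in the box; it misses every integer gridline on the x-axis.
Finally, together with the visible shape, these determine p as stated.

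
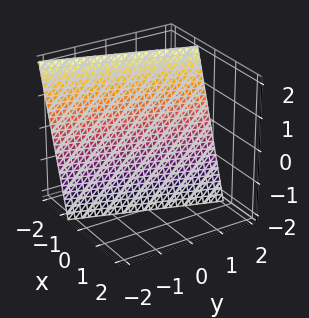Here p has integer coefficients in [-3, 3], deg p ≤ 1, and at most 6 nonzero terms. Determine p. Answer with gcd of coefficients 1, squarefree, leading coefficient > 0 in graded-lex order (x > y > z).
3*x - y + z + 2

(a) The degree is 1 — every cross-section is a straight line — this is a plane.
(b) Reading off the gridlines: it crosses the z-axis at the gridline z = -2; one y-axis crossing is at y = 2.
(c) These observations pin down the coefficients.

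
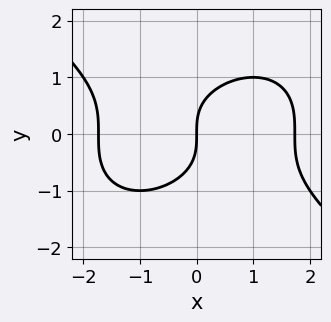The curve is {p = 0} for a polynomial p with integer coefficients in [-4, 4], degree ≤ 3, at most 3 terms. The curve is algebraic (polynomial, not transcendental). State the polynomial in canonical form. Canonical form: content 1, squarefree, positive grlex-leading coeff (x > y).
(a) Degree: no degree-2 curve has this shape, so deg p = 3.
(b) From the visible intercepts: it meets the y-axis at y = 0 (among the integer gridlines); it meets the x-axis at x = 0 (among the integer gridlines).
(c) The integer polynomial consistent with all of this is the stated p.

x^3 + 2*y^3 - 3*x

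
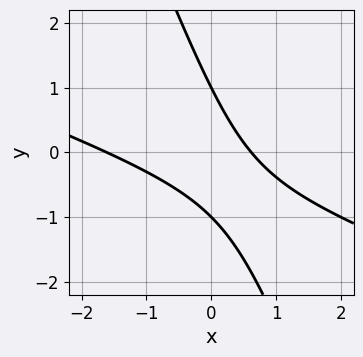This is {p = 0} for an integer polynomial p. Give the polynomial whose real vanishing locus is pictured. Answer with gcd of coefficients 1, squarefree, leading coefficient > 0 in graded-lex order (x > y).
First, deg p = 2. No degree-1 curve has this shape.
Then, reading off the gridlines: among the integer gridlines, it crosses the y-axis at y ∈ {-1, 1}.
Finally, assembling these constraints gives the stated polynomial.

x^2 + 3*x*y + y^2 + x - 1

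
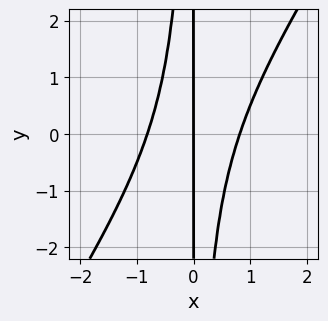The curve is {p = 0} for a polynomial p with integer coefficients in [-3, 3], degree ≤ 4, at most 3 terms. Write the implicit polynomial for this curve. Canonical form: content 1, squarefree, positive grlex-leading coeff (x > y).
3*x^3 - 2*x^2*y - 2*x

1. deg p = 3.
2. From the axis intercepts and sections: it meets the x-axis at x = 0 (among the integer gridlines); the visible y-axis segment lies entirely on the curve.
3. Fitting integer coefficients to these (and the overall shape) gives p.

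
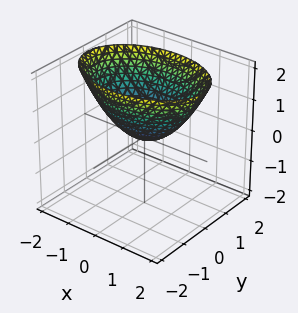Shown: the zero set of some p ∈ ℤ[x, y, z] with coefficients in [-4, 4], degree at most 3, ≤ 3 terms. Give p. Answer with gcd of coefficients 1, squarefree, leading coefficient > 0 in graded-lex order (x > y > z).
1. Degree: a single bowl opening along one axis; a quadric, so deg p = 2.
2. Symmetries: mirror symmetry x ↦ −x ⇒ only even powers of x; it's symmetric under y → −y, forcing even powers of y.
3. Checking where it meets the axes: it meets the z-axis at z = 0 (among the integer gridlines); it meets the y-axis at y = 0 (among the integer gridlines).
4. Putting this together gives p.

x^2 + 2*y^2 - 2*z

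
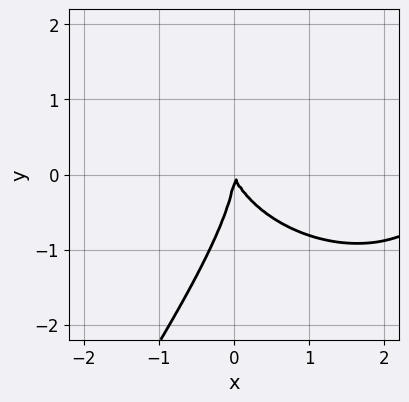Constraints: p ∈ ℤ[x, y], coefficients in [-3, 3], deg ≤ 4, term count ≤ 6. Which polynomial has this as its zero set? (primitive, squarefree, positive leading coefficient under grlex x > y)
(a) deg p = 3. No degree-2 curve has this shape.
(b) Observable constraints: one x-axis crossing is at x = 0; it meets the y-axis at y = 0 (among the integer gridlines).
(c) Together with the visible shape, these determine p as stated.

x^3 + x*y^2 - y^3 - 3*x^2 - x*y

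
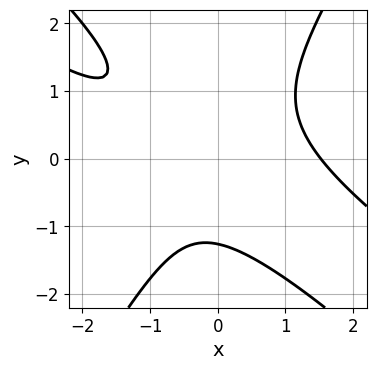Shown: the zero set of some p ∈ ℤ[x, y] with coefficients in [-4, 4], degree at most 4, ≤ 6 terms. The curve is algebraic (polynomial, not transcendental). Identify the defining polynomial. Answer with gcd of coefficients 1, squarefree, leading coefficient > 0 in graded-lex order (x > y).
x^3 + 2*x^2*y - y^3 - x - 2

deg p = 3.
Matching integer coefficients to the picture gives p.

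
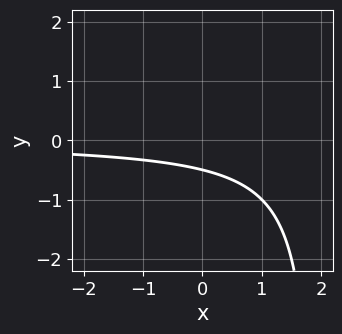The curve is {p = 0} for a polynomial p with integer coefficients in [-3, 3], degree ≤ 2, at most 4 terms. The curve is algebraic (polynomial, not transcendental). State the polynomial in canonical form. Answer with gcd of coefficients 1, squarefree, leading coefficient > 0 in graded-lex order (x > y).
1. The degree is 2 — no degree-1 curve has this shape.
2. Reading off the gridlines: it misses every integer gridline on the x-axis.
3. Putting this together gives p.

x*y - 2*y - 1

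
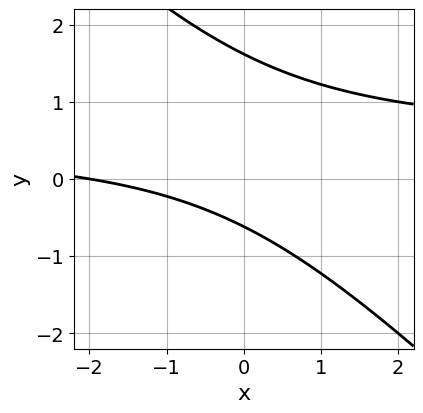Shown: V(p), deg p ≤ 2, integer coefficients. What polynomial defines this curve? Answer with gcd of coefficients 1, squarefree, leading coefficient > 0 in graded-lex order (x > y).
deg p = 2. A generic line meets the curve in up to 2 points.
From the axis intercepts and sections: it crosses the x-axis at the gridline x = -2.
Matching integer coefficients to the picture gives p.

2*x*y + 2*y^2 - x - 2*y - 2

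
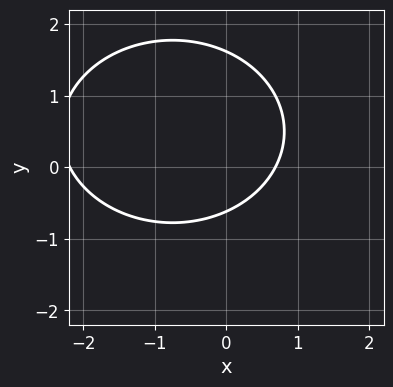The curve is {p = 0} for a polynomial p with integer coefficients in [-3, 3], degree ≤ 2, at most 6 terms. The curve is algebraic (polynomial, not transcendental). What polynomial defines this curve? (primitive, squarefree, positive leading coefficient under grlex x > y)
2*x^2 + 3*y^2 + 3*x - 3*y - 3

First, degree: the shape is more complex than any degree-1 curve, so deg p = 2.
Finally, the integer polynomial consistent with all of this is the stated p.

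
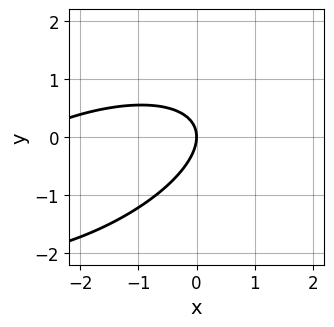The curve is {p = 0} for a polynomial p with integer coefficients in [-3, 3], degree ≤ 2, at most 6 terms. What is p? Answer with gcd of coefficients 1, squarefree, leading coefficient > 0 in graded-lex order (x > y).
The degree is 2 — the shape is more complex than any degree-1 curve.
From the visible intercepts: one y-axis crossing is at y = 0; it crosses the x-axis at the gridline x = 0.
Solving for integer coefficients yields p as stated.

x^2 - 2*x*y + 3*y^2 + 3*x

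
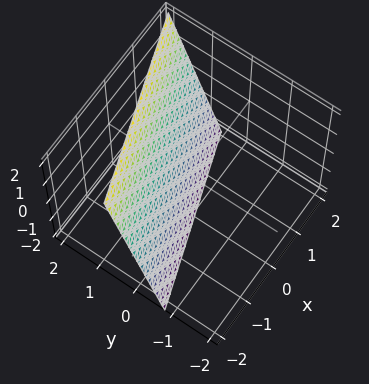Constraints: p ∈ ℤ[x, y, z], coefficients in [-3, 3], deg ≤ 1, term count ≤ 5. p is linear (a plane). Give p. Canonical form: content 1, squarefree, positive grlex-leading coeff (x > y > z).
x - 3*y + z + 2

First, the degree is 1 — every cross-section is a straight line — this is a plane.
Then, observable constraints: it crosses the x-axis at the gridline x = -2; it crosses the z-axis at the gridline z = -2.
Finally, solving for integer coefficients yields p as stated.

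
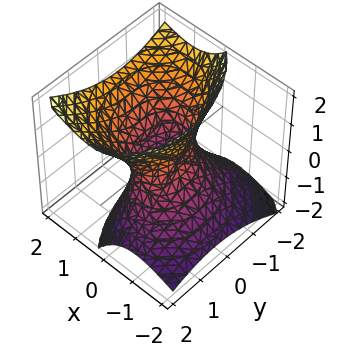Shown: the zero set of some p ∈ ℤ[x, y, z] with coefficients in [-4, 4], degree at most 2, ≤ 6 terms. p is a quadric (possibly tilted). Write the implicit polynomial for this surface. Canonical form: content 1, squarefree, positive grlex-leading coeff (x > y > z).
First, deg p = 2.
Next, checking where it meets the axes: no z-intercept at any integer in the box; the y-axis gridline crossings are at y ∈ {-1, 1}.
Finally, putting this together gives p.

3*x^2 + x*y - 3*x*z + 2*y^2 - 2*z^2 - 2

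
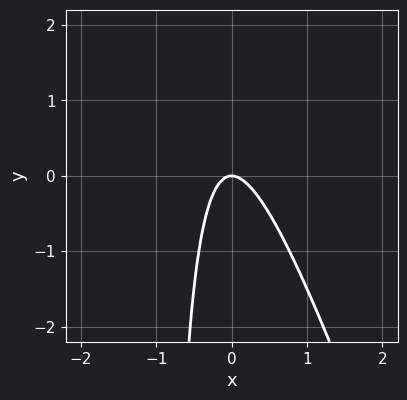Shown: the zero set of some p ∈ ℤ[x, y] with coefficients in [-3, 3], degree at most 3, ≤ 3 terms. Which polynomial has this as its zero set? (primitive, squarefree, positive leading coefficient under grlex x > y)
3*x^2 + x*y + y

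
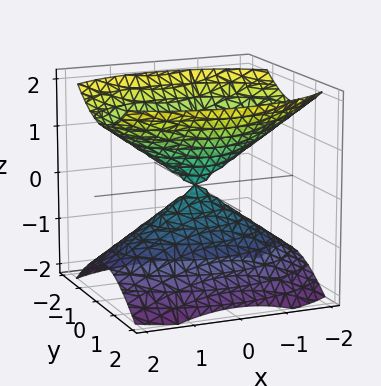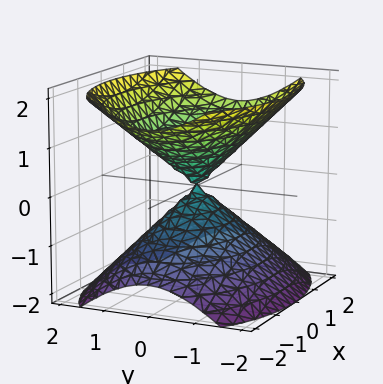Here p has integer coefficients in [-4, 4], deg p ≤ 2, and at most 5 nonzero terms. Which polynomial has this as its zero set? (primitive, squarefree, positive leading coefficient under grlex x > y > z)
x^2 + 2*y^2 - 2*z^2

There are 2 components. They look like related sheets of one shape, so recover p as a whole.
The degree is 2 — a double cone through the origin; a quadric.
Symmetries: the x ↦ −x reflection is a symmetry, so x appears only in even powers; it's symmetric under y → −y, forcing even powers of y; mirror symmetry z ↦ −z ⇒ only even powers of z.
Against the integer gridlines: it meets the y-axis at y = 0 (among the integer gridlines); it meets the x-axis at x = 0 (among the integer gridlines); it meets the z-axis at z = 0 (among the integer gridlines).
Solving for integer coefficients yields p as stated.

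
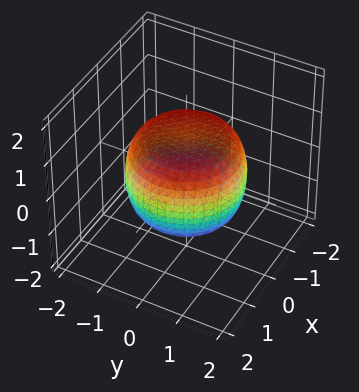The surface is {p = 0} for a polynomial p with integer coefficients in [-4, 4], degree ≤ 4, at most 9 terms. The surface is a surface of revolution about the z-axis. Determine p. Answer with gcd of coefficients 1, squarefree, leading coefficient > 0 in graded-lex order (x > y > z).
2*x^4 + 4*x^2*y^2 + 2*y^4 - 2*x^2 - 2*y^2 + 3*z^2 - 3

1. deg p = 4. No degree-3 surface has this shape.
2. Symmetry: the z-axis is an axis of rotation, so x and y enter only as x² + y².
3. Reading off the gridlines: a circular section at z = 0 has radius between 1 and 2; among the integer gridlines, it crosses the z-axis at z ∈ {-1, 1}.
4. Putting this together gives p.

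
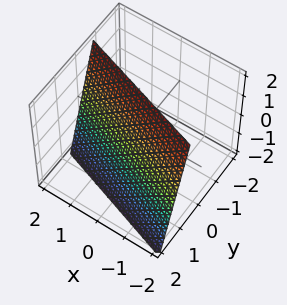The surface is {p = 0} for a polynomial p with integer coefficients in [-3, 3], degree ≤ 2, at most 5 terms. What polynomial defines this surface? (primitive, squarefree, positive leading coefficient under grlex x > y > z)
1. The degree is 1 — the surface is flat (a plane).
2. From the visible intercepts: it meets the x-axis at x = 2 (among the integer gridlines); it meets the z-axis at z = 2 (among the integer gridlines).
3. Solving for integer coefficients yields p as stated.

x + 3*y + z - 2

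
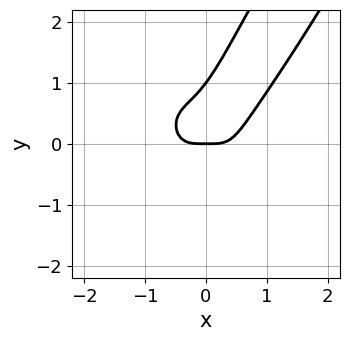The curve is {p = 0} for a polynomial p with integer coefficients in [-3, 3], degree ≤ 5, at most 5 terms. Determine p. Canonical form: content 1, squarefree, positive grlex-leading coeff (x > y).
3*x^4 - 2*x*y^3 + y^4 - 2*x*y^2 - y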